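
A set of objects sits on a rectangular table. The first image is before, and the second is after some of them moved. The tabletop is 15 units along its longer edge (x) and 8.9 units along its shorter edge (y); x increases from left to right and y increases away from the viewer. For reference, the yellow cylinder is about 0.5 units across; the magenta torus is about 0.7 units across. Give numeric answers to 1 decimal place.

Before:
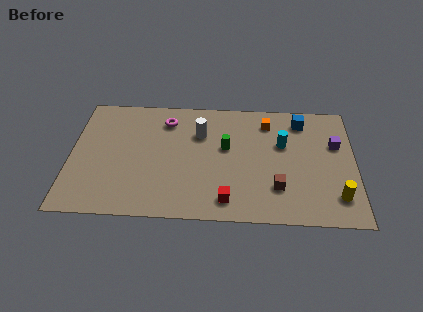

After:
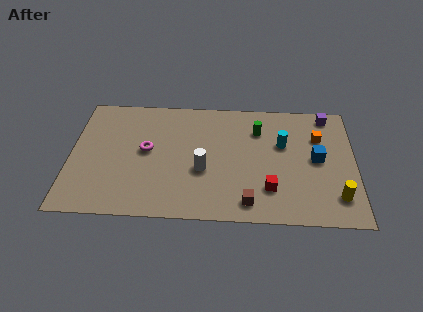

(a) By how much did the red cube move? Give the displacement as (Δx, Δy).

(2.2, 0.9)

The red cube was at about (8.3, 1.4) and moved to about (10.5, 2.3).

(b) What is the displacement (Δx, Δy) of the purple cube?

(-0.4, 2.2)

The purple cube started near (14.0, 5.7) and ended near (13.6, 7.9).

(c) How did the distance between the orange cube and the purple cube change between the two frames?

-2.1

They were about 3.9 units apart before and 1.8 after — 2.1 units closer together.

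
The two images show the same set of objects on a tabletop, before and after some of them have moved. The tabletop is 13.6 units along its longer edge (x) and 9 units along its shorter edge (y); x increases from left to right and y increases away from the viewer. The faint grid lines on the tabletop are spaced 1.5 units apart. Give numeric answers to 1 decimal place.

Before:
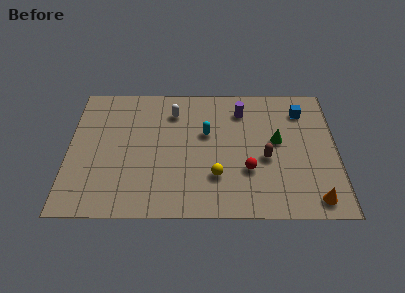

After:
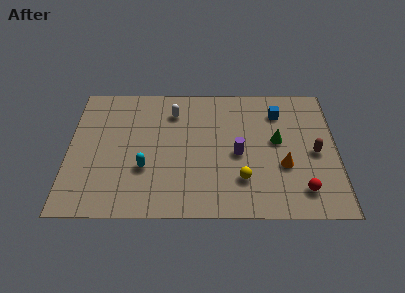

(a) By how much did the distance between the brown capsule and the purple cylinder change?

+0.4

They were about 3.5 units apart before and 3.9 after — 0.4 units further apart.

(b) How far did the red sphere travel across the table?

3.0

From (9.1, 3.0) to (11.8, 1.7), the red sphere covered √(2.7² + 1.3²) ≈ 3.0 units.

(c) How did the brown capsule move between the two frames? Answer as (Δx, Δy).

(2.5, 0.4)

From the two frames, the brown capsule sits at roughly (10.0, 3.8) before and (12.5, 4.2) after.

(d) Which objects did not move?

the green cone and the white capsule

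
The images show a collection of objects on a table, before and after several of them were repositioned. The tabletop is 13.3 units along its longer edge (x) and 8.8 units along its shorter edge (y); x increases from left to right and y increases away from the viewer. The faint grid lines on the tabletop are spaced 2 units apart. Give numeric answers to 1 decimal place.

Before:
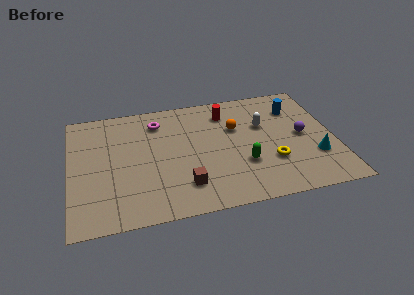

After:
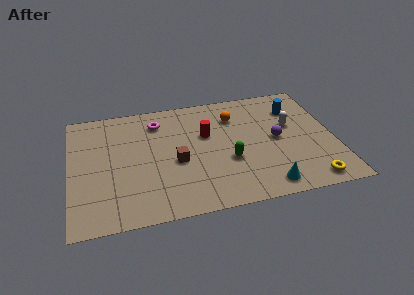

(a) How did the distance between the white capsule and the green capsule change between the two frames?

+0.9

The distance was about 3.0 in the first image and 3.9 in the second, so they moved 0.9 units further apart.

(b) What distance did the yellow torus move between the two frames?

2.5

The yellow torus moved from about (10.0, 2.8) to (11.8, 1.0), a distance of √(1.8² + 1.8²) ≈ 2.5.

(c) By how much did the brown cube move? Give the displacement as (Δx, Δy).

(-0.3, 1.8)

From the two frames, the brown cube sits at roughly (5.6, 2.0) before and (5.3, 3.8) after.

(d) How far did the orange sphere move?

0.9

From (8.4, 5.7) to (8.4, 6.6), the orange sphere covered √(0.0² + 0.9²) ≈ 0.9 units.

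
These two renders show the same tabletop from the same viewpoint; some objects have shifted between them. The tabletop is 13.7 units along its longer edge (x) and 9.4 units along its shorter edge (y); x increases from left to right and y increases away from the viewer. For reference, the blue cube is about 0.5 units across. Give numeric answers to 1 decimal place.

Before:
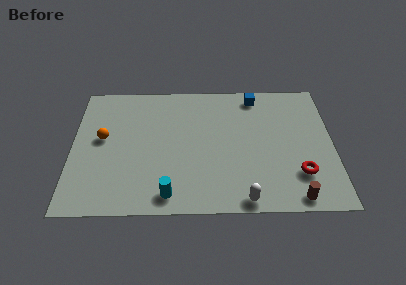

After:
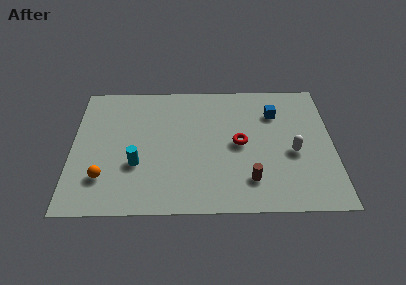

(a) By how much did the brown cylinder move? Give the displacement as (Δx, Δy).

(-2.3, 1.2)

The brown cylinder was at about (11.6, 0.9) and moved to about (9.3, 2.1).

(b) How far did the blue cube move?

1.6

The blue cube moved from about (9.7, 8.2) to (10.7, 6.9), a distance of √(1.0² + 1.3²) ≈ 1.6.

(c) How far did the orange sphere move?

2.8

From (1.6, 5.2) to (1.7, 2.4), the orange sphere covered √(0.1² + 2.8²) ≈ 2.8 units.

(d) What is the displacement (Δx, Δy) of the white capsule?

(2.6, 3.2)

From the two frames, the white capsule sits at roughly (9.0, 0.8) before and (11.6, 4.0) after.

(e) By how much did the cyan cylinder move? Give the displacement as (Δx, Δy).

(-1.7, 2.1)

The cyan cylinder was at about (5.1, 1.2) and moved to about (3.4, 3.3).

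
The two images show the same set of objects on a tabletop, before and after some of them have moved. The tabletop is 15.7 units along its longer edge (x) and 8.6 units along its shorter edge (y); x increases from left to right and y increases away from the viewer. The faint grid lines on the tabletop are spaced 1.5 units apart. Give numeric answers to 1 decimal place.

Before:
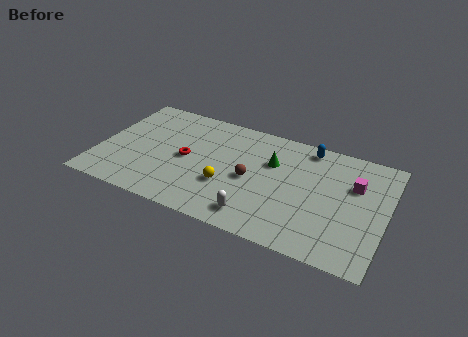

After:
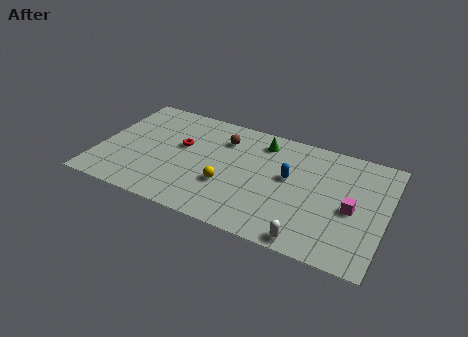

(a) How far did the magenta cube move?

1.8

From (13.9, 5.7) to (13.9, 3.9), the magenta cube covered √(0.0² + 1.8²) ≈ 1.8 units.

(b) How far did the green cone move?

1.6

The green cone was near (9.4, 5.7) before and (8.7, 7.1) after, so it travelled √(0.7² + 1.4²) ≈ 1.6 units.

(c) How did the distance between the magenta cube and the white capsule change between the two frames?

-2.8

Before: roughly 6.5 units apart; after: 3.7. That's 2.8 units closer together.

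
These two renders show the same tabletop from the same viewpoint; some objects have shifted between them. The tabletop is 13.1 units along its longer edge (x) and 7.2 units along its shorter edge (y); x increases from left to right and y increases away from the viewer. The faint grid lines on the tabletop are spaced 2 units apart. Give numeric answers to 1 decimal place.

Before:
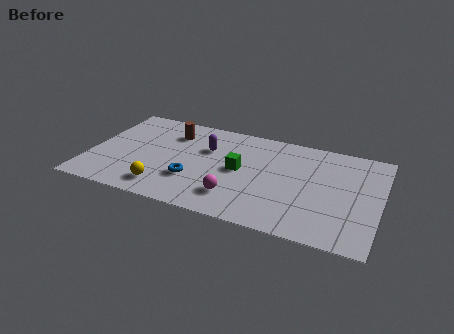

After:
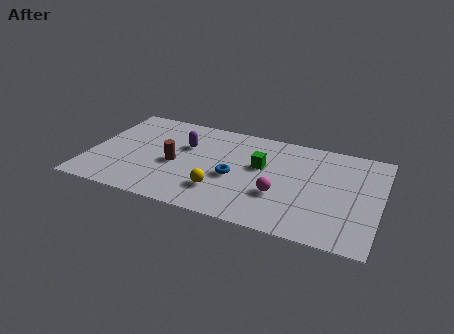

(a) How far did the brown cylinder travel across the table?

2.3

The brown cylinder was near (3.5, 5.5) before and (3.9, 3.2) after, so it travelled √(0.4² + 2.3²) ≈ 2.3 units.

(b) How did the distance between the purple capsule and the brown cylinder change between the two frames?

-0.3

The distance was about 1.8 in the first image and 1.5 in the second, so they moved 0.3 units closer together.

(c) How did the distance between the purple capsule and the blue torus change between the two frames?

+0.4

The distance was about 2.5 in the first image and 2.9 in the second, so they moved 0.4 units further apart.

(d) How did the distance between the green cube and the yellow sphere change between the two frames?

-1.1

They were about 4.0 units apart before and 2.9 after — 1.1 units closer together.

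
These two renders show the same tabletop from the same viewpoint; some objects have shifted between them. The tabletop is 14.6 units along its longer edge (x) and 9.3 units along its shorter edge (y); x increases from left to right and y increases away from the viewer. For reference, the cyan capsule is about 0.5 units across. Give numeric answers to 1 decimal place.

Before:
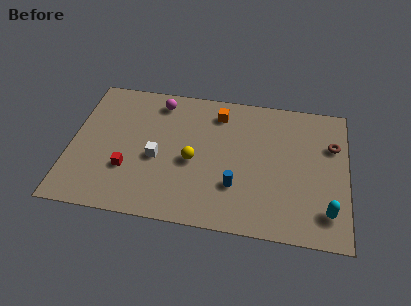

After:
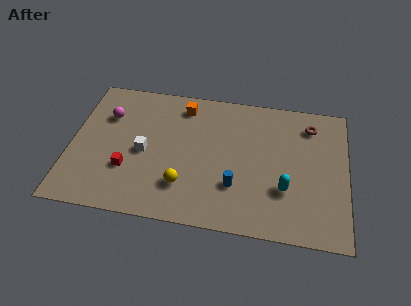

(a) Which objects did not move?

the red cube and the blue cylinder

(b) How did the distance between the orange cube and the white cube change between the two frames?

-0.8

Before: roughly 4.8 units apart; after: 4.0. That's 0.8 units closer together.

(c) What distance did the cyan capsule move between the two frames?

2.5

The cyan capsule moved from about (13.6, 1.9) to (11.4, 3.0), a distance of √(2.2² + 1.1²) ≈ 2.5.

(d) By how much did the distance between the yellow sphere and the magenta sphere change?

+1.6

The distance was about 4.3 in the first image and 5.9 in the second, so they moved 1.6 units further apart.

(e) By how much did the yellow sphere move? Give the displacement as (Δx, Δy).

(-0.4, -1.7)

The yellow sphere started near (6.5, 4.1) and ended near (6.1, 2.4).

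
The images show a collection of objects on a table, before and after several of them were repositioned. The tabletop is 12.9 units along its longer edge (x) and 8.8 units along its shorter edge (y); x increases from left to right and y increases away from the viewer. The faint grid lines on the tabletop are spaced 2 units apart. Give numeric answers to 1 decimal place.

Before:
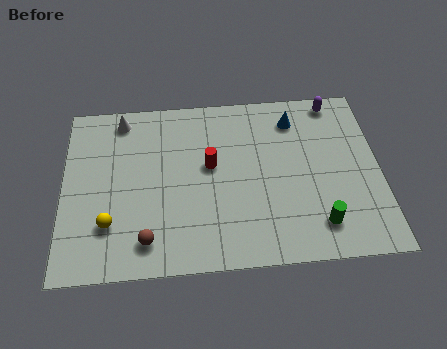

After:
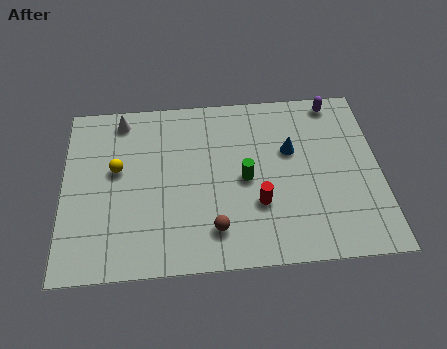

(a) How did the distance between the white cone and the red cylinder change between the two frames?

+2.8

Before: roughly 4.5 units apart; after: 7.3. That's 2.8 units further apart.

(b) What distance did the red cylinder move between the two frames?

2.8

The red cylinder was near (6.0, 5.0) before and (7.9, 2.9) after, so it travelled √(1.9² + 2.1²) ≈ 2.8 units.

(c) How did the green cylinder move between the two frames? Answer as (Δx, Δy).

(-2.9, 2.5)

From the two frames, the green cylinder sits at roughly (10.3, 1.7) before and (7.4, 4.2) after.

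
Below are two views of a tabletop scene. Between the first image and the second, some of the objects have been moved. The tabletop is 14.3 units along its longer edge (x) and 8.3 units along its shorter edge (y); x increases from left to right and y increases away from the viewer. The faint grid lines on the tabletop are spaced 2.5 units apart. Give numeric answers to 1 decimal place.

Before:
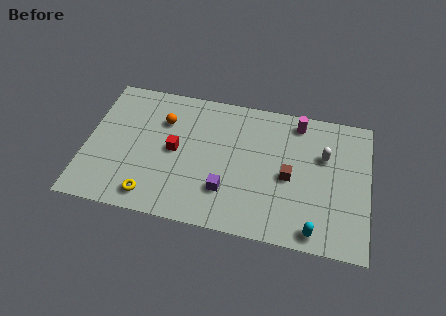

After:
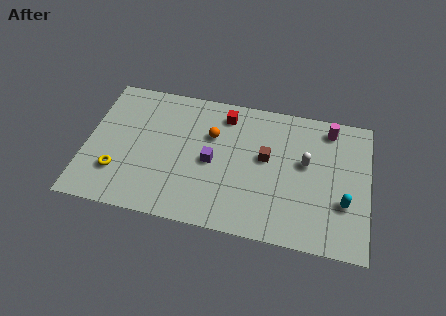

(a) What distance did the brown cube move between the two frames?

1.5

The brown cube was near (10.3, 3.8) before and (9.1, 4.7) after, so it travelled √(1.2² + 0.9²) ≈ 1.5 units.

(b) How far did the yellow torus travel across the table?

2.1

The yellow torus moved from about (3.5, 1.2) to (1.7, 2.3), a distance of √(1.8² + 1.1²) ≈ 2.1.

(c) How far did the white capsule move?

1.1

The white capsule was near (12.0, 5.4) before and (11.1, 4.8) after, so it travelled √(0.9² + 0.6²) ≈ 1.1 units.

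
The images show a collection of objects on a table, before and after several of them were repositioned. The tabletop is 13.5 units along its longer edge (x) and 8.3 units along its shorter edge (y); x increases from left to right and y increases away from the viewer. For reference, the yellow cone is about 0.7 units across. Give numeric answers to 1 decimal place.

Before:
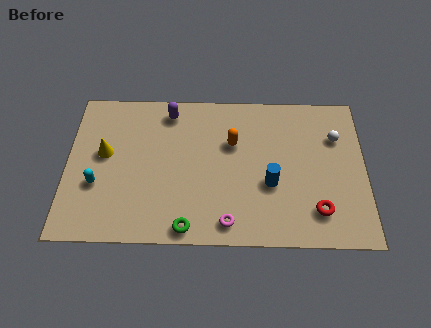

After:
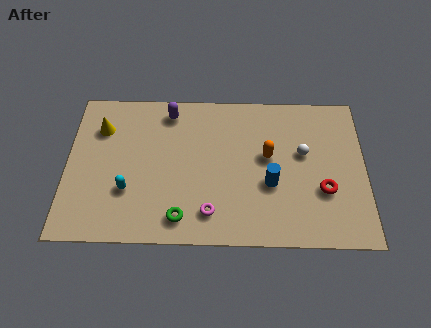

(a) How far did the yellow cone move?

1.4

The yellow cone was near (1.7, 4.7) before and (1.5, 6.1) after, so it travelled √(0.2² + 1.4²) ≈ 1.4 units.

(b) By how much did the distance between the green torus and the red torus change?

+0.7

They were about 5.9 units apart before and 6.6 after — 0.7 units further apart.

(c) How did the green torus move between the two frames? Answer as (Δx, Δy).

(-0.3, 0.5)

From the two frames, the green torus sits at roughly (5.5, 0.8) before and (5.2, 1.3) after.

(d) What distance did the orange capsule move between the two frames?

1.7

From (7.5, 5.4) to (9.1, 4.7), the orange capsule covered √(1.6² + 0.7²) ≈ 1.7 units.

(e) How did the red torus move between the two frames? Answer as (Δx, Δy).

(0.3, 1.1)

From the two frames, the red torus sits at roughly (11.3, 1.8) before and (11.6, 2.9) after.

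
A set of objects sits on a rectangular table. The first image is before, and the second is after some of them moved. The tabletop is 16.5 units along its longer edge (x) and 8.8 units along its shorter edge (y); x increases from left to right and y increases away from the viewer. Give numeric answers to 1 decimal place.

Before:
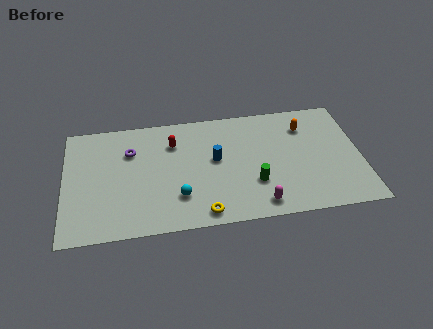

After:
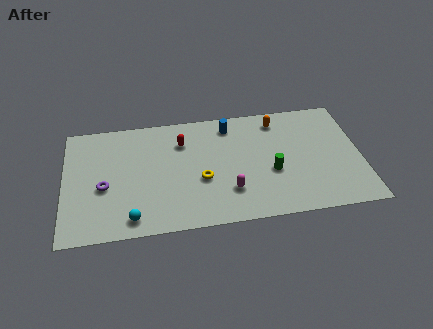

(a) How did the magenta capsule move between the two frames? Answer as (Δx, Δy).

(-1.6, 1.2)

The magenta capsule started near (10.7, 1.2) and ended near (9.1, 2.4).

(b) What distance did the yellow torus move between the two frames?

2.5

The yellow torus was near (7.6, 1.0) before and (7.6, 3.5) after, so it travelled √(0.0² + 2.5²) ≈ 2.5 units.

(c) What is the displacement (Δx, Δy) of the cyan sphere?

(-2.6, -1.2)

The cyan sphere started near (6.3, 2.4) and ended near (3.7, 1.2).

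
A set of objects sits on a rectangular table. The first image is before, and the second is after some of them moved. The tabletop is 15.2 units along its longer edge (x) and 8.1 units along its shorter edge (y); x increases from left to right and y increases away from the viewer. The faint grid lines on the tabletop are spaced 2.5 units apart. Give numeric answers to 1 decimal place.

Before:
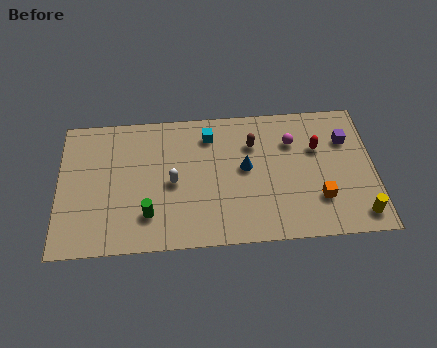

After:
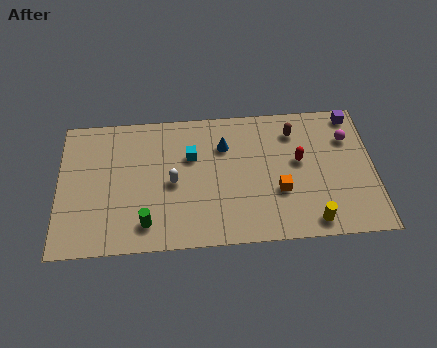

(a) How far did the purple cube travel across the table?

1.6

The purple cube moved from about (13.9, 5.7) to (14.3, 7.2), a distance of √(0.4² + 1.5²) ≈ 1.6.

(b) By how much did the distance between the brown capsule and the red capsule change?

-1.3

Before: roughly 3.1 units apart; after: 1.8. That's 1.3 units closer together.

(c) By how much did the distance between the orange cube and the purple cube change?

+2.0

The distance was about 3.7 in the first image and 5.7 in the second, so they moved 2.0 units further apart.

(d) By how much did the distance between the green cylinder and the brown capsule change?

+2.3

They were about 6.4 units apart before and 8.7 after — 2.3 units further apart.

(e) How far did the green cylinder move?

0.5

The green cylinder moved from about (4.3, 2.0) to (4.2, 1.5), a distance of √(0.1² + 0.5²) ≈ 0.5.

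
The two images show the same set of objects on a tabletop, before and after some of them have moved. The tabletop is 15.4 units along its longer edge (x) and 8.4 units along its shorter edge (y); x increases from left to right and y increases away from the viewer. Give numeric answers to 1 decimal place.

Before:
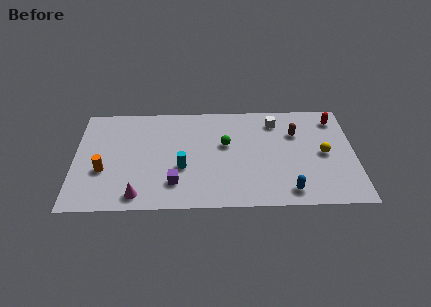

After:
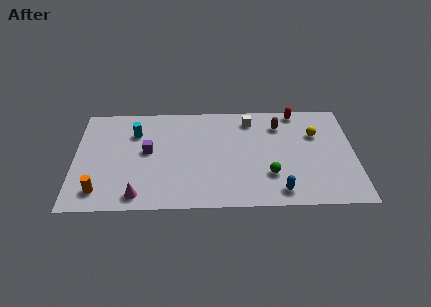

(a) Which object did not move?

the magenta cone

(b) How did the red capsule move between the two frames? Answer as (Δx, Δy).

(-2.1, 0.7)

From the two frames, the red capsule sits at roughly (14.4, 6.9) before and (12.3, 7.6) after.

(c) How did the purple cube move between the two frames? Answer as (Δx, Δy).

(-1.5, 2.6)

The purple cube was at about (5.5, 2.0) and moved to about (4.0, 4.6).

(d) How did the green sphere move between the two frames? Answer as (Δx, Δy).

(2.4, -2.5)

From the two frames, the green sphere sits at roughly (8.3, 5.0) before and (10.7, 2.5) after.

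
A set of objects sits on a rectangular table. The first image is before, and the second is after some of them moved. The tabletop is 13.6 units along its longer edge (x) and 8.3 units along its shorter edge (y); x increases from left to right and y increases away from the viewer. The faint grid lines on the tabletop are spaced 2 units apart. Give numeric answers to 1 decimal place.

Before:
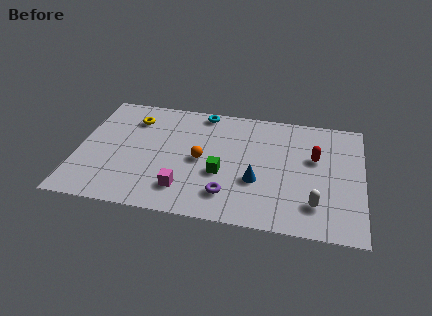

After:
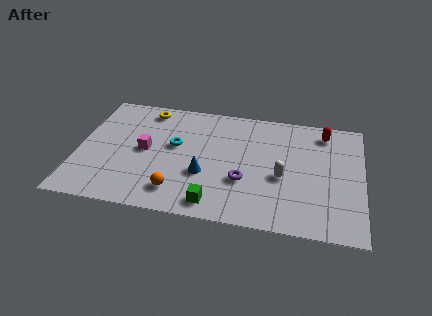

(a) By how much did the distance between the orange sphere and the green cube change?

+0.6

They were about 1.3 units apart before and 1.9 after — 0.6 units further apart.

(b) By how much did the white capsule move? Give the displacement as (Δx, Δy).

(-1.6, 1.6)

The white capsule was at about (11.4, 1.9) and moved to about (9.8, 3.5).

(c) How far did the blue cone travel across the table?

2.5

The blue cone was near (8.6, 3.0) before and (6.1, 3.0) after, so it travelled √(2.5² + 0.0²) ≈ 2.5 units.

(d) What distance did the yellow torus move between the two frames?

1.0

From (2.5, 6.4) to (3.1, 7.2), the yellow torus covered √(0.6² + 0.8²) ≈ 1.0 units.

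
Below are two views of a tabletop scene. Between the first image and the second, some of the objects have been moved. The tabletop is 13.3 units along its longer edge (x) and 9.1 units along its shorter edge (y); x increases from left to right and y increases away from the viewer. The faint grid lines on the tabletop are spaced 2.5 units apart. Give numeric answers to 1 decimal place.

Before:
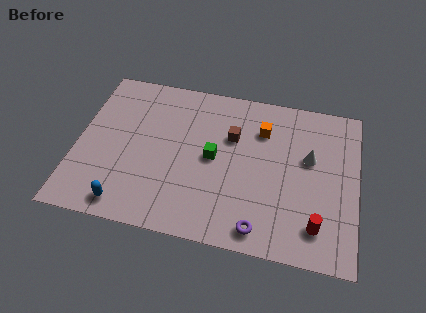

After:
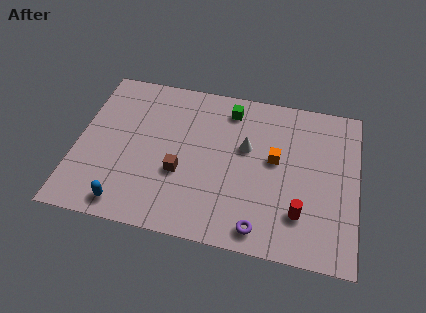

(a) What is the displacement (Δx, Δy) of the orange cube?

(0.7, -1.6)

The orange cube was at about (8.7, 6.7) and moved to about (9.4, 5.1).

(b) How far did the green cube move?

3.1

From (6.5, 4.6) to (7.1, 7.6), the green cube covered √(0.6² + 3.0²) ≈ 3.1 units.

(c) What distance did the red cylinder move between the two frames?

0.9

From (11.5, 1.8) to (10.7, 2.3), the red cylinder covered √(0.8² + 0.5²) ≈ 0.9 units.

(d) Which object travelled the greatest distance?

the brown cube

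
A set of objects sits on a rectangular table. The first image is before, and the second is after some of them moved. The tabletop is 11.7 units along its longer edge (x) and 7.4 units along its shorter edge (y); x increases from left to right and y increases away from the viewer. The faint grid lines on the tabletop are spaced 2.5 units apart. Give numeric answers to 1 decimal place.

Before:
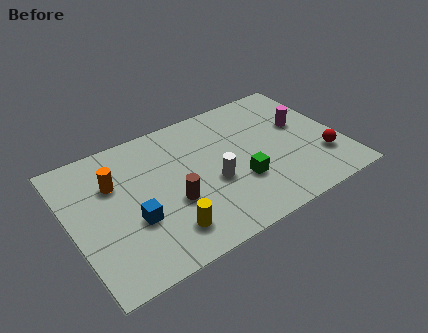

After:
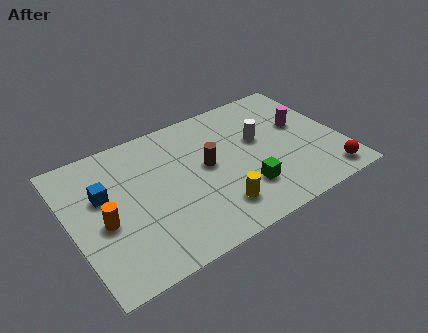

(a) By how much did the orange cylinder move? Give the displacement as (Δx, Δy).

(-0.7, -1.8)

From the two frames, the orange cylinder sits at roughly (2.0, 5.0) before and (1.3, 3.2) after.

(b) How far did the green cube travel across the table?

0.5

From (7.1, 2.5) to (7.2, 2.0), the green cube covered √(0.1² + 0.5²) ≈ 0.5 units.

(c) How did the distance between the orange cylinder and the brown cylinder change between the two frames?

+1.6

Before: roughly 3.1 units apart; after: 4.7. That's 1.6 units further apart.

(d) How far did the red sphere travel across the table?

1.1

From (10.7, 2.1) to (10.7, 1.0), the red sphere covered √(0.0² + 1.1²) ≈ 1.1 units.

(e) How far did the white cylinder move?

2.7

The white cylinder moved from about (6.0, 3.0) to (8.3, 4.4), a distance of √(2.3² + 1.4²) ≈ 2.7.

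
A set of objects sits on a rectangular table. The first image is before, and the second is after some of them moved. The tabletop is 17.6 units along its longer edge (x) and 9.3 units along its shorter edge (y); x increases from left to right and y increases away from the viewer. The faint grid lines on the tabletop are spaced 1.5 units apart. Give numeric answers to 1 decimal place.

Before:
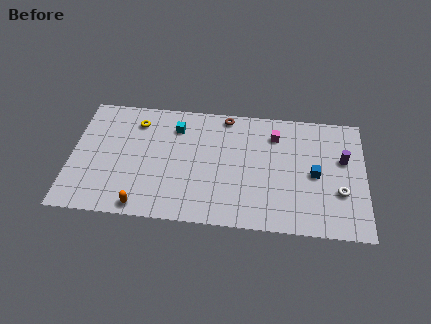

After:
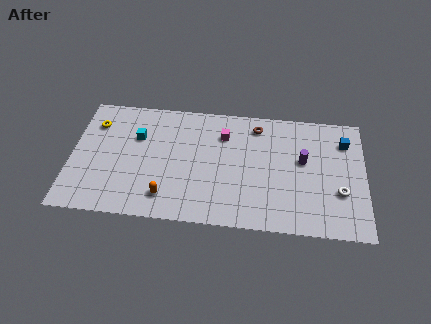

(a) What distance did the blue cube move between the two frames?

3.2

The blue cube was near (14.6, 4.4) before and (16.4, 7.1) after, so it travelled √(1.8² + 2.7²) ≈ 3.2 units.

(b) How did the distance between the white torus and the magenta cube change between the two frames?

+2.3

The distance was about 5.6 in the first image and 7.9 in the second, so they moved 2.3 units further apart.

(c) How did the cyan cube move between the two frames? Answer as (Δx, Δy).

(-2.3, -1.0)

The cyan cube started near (6.2, 7.2) and ended near (3.9, 6.2).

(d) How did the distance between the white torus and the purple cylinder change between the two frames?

+0.6

The distance was about 2.5 in the first image and 3.1 in the second, so they moved 0.6 units further apart.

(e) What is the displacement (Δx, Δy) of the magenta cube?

(-3.1, -0.3)

The magenta cube started near (12.2, 7.2) and ended near (9.1, 6.9).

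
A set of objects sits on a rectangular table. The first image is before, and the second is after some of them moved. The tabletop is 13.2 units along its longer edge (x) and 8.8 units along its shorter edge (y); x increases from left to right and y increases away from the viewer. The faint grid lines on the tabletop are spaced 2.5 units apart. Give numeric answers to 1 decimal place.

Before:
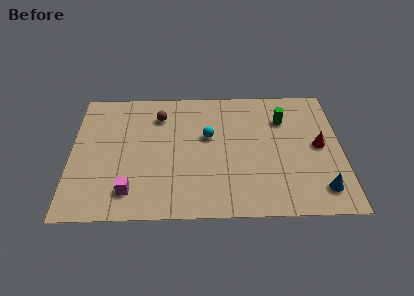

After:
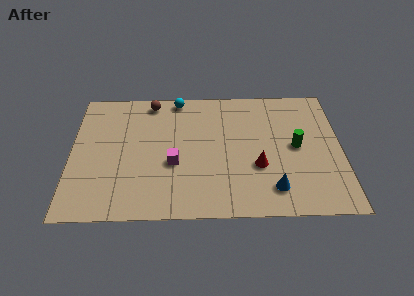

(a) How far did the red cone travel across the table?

3.3

The red cone moved from about (12.1, 4.5) to (9.1, 3.2), a distance of √(3.0² + 1.3²) ≈ 3.3.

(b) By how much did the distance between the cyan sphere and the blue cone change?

+1.3

Before: roughly 6.5 units apart; after: 7.8. That's 1.3 units further apart.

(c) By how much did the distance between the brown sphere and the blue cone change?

-0.9

The distance was about 9.4 in the first image and 8.5 in the second, so they moved 0.9 units closer together.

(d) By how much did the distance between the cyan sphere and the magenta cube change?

-0.7

The distance was about 5.2 in the first image and 4.5 in the second, so they moved 0.7 units closer together.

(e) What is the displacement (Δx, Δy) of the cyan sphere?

(-1.5, 2.7)

From the two frames, the cyan sphere sits at roughly (6.7, 5.3) before and (5.2, 8.0) after.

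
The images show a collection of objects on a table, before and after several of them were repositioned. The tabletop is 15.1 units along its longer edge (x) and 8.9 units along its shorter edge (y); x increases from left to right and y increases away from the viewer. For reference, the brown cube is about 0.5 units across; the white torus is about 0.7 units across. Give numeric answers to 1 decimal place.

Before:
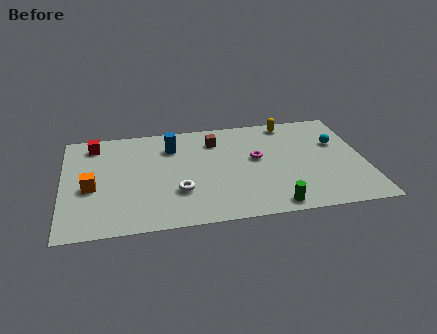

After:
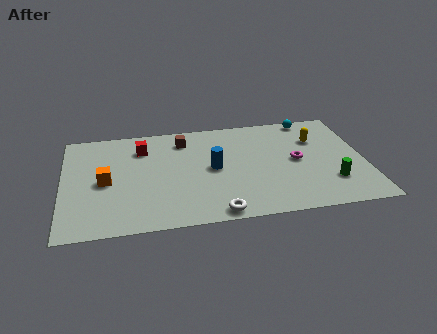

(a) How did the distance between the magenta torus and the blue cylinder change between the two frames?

-0.3

Before: roughly 4.5 units apart; after: 4.2. That's 0.3 units closer together.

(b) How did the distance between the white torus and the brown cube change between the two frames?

+2.0

Before: roughly 4.6 units apart; after: 6.6. That's 2.0 units further apart.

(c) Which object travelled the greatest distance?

the green cylinder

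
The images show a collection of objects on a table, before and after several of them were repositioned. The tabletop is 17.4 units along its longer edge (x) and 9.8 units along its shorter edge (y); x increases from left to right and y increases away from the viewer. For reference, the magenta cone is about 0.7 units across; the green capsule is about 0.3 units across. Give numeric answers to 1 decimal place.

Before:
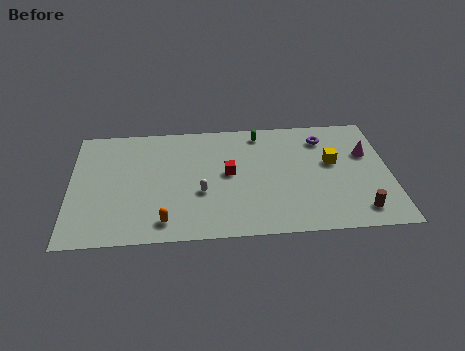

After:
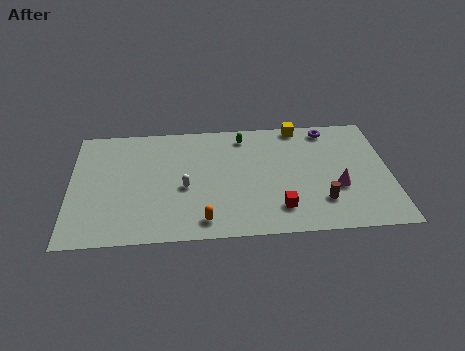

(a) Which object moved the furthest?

the red cube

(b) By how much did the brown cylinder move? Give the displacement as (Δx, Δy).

(-2.0, 0.9)

The brown cylinder started near (15.6, 1.6) and ended near (13.6, 2.5).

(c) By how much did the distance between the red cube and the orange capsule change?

-0.9

The distance was about 5.1 in the first image and 4.2 in the second, so they moved 0.9 units closer together.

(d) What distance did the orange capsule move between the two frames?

2.1

The orange capsule moved from about (5.1, 1.5) to (7.2, 1.4), a distance of √(2.1² + 0.1²) ≈ 2.1.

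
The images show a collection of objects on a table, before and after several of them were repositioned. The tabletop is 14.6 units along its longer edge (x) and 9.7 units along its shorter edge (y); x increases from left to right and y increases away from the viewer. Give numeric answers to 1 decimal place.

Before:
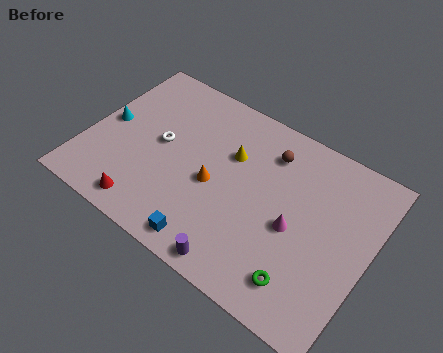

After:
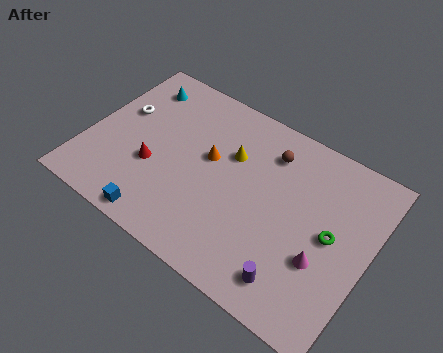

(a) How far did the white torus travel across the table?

2.4

The white torus moved from about (3.7, 5.1) to (1.4, 5.9), a distance of √(2.3² + 0.8²) ≈ 2.4.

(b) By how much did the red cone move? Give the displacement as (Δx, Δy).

(-0.1, 2.4)

From the two frames, the red cone sits at roughly (3.7, 1.2) before and (3.6, 3.6) after.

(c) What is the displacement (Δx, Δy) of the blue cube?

(-2.6, -0.2)

The blue cube was at about (7.1, 1.1) and moved to about (4.5, 0.9).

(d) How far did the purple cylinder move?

2.8

The purple cylinder was near (8.7, 0.9) before and (11.4, 1.6) after, so it travelled √(2.7² + 0.7²) ≈ 2.8 units.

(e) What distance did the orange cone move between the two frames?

1.4

The orange cone was near (6.7, 4.3) before and (6.2, 5.6) after, so it travelled √(0.5² + 1.3²) ≈ 1.4 units.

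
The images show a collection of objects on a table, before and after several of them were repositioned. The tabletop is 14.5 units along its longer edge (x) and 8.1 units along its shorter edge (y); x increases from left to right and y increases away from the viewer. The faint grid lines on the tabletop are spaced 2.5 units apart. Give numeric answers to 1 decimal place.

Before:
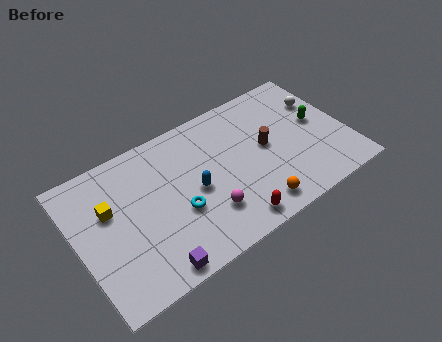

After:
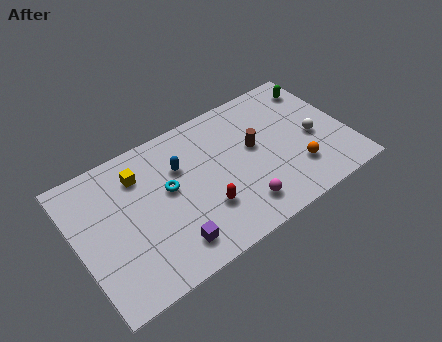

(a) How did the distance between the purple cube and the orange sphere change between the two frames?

+1.4

The distance was about 5.6 in the first image and 7.0 in the second, so they moved 1.4 units further apart.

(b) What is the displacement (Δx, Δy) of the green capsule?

(0.4, 2.2)

The green capsule was at about (13.1, 4.4) and moved to about (13.5, 6.6).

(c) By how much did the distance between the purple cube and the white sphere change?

-2.7

Before: roughly 11.2 units apart; after: 8.5. That's 2.7 units closer together.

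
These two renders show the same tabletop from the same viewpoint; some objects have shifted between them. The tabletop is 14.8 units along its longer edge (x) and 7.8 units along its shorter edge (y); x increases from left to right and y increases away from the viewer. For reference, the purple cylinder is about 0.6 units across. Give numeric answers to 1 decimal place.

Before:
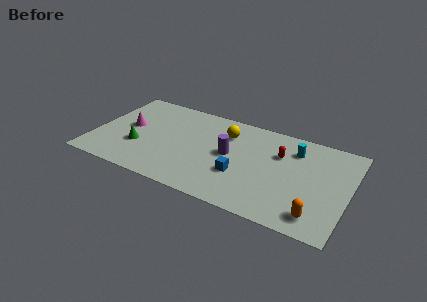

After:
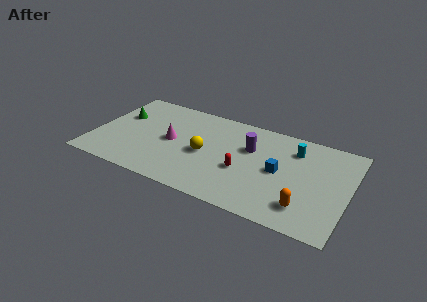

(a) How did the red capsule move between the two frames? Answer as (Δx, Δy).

(-1.9, -2.2)

The red capsule was at about (10.7, 5.3) and moved to about (8.8, 3.1).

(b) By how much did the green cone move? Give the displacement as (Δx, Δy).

(-1.4, 2.3)

From the two frames, the green cone sits at roughly (2.7, 2.7) before and (1.3, 5.0) after.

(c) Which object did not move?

the cyan cylinder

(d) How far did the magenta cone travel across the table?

2.6

The magenta cone was near (1.9, 4.2) before and (4.5, 3.9) after, so it travelled √(2.6² + 0.3²) ≈ 2.6 units.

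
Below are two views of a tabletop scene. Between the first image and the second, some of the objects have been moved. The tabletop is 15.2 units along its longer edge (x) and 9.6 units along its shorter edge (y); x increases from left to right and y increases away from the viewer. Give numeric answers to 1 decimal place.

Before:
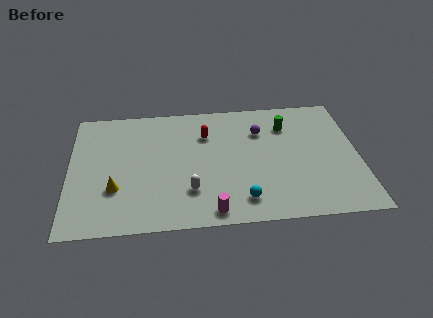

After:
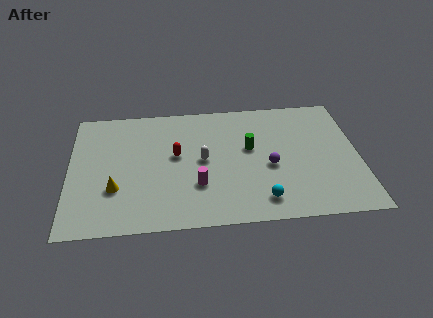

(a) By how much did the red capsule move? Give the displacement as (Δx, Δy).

(-1.6, -1.5)

The red capsule started near (7.2, 6.9) and ended near (5.6, 5.4).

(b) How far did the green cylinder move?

2.6

The green cylinder was near (11.5, 7.2) before and (9.5, 5.6) after, so it travelled √(2.0² + 1.6²) ≈ 2.6 units.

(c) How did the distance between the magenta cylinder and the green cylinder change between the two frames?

-3.6

Before: roughly 7.4 units apart; after: 3.8. That's 3.6 units closer together.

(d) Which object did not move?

the yellow cone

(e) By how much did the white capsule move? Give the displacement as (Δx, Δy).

(0.7, 2.3)

From the two frames, the white capsule sits at roughly (6.3, 2.6) before and (7.0, 4.9) after.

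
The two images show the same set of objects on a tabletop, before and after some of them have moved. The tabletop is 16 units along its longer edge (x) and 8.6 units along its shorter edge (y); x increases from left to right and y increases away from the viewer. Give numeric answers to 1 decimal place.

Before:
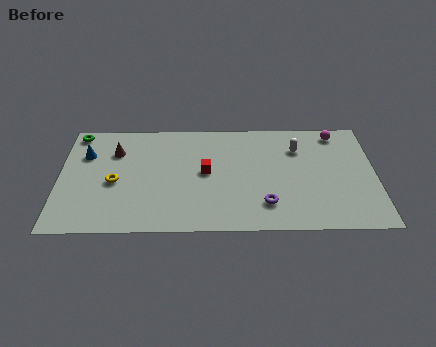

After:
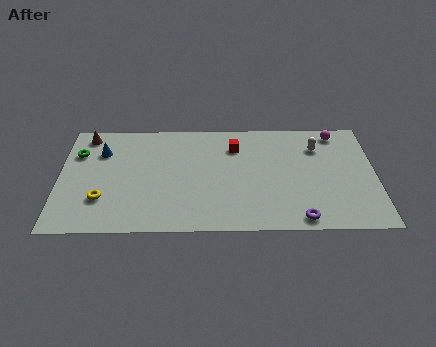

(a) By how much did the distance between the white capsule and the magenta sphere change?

-0.8

They were about 2.3 units apart before and 1.5 after — 0.8 units closer together.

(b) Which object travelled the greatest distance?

the red cube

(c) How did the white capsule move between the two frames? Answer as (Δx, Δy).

(1.0, 0.1)

The white capsule started near (12.1, 6.3) and ended near (13.1, 6.4).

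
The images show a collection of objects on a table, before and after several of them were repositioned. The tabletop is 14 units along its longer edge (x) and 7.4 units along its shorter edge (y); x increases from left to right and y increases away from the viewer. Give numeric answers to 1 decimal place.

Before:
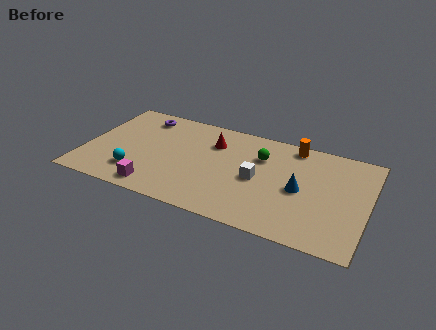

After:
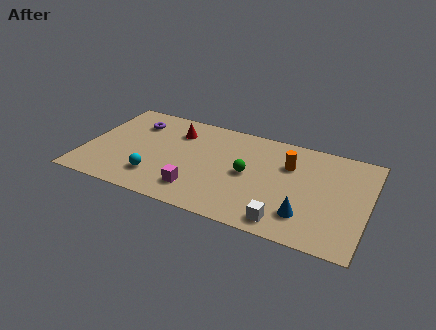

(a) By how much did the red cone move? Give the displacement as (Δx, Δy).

(-1.9, 0.2)

From the two frames, the red cone sits at roughly (6.2, 5.4) before and (4.3, 5.6) after.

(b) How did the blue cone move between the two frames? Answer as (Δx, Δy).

(0.4, -1.7)

From the two frames, the blue cone sits at roughly (10.7, 3.5) before and (11.1, 1.8) after.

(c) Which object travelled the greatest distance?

the white cube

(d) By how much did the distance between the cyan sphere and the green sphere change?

-2.0

The distance was about 6.8 in the first image and 4.8 in the second, so they moved 2.0 units closer together.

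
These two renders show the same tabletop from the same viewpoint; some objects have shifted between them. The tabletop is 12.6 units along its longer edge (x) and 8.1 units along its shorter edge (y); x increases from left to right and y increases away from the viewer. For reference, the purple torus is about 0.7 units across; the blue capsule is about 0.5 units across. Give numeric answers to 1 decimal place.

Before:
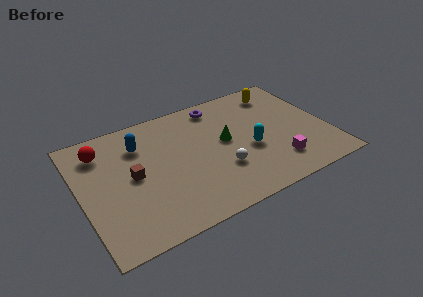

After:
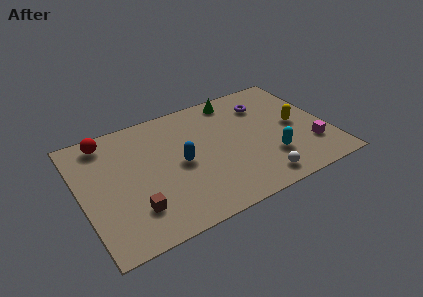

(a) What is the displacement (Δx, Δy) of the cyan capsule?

(0.9, -1.0)

The cyan capsule started near (8.5, 3.3) and ended near (9.4, 2.3).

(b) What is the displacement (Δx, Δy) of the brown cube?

(-0.2, -2.1)

The brown cube started near (2.6, 4.1) and ended near (2.4, 2.0).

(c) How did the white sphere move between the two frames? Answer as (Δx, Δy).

(1.7, -1.5)

From the two frames, the white sphere sits at roughly (6.9, 2.6) before and (8.6, 1.1) after.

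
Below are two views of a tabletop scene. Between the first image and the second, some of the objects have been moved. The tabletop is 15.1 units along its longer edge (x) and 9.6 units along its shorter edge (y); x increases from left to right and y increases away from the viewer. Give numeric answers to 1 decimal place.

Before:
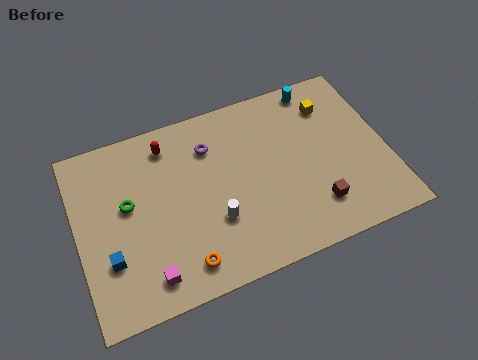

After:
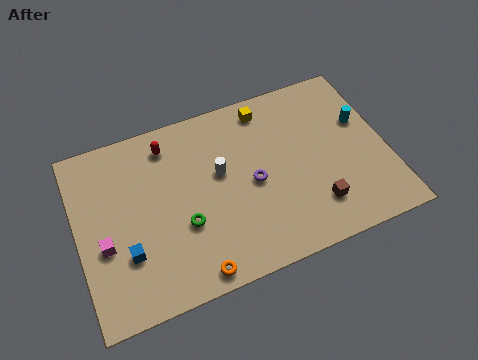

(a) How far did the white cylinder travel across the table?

2.5

The white cylinder was near (6.5, 3.2) before and (7.0, 5.6) after, so it travelled √(0.5² + 2.4²) ≈ 2.5 units.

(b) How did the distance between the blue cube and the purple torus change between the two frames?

-0.3

Before: roughly 6.8 units apart; after: 6.5. That's 0.3 units closer together.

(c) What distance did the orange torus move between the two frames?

0.7

The orange torus was near (4.8, 1.5) before and (5.2, 0.9) after, so it travelled √(0.4² + 0.6²) ≈ 0.7 units.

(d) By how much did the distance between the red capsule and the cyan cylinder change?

+2.1

They were about 7.5 units apart before and 9.6 after — 2.1 units further apart.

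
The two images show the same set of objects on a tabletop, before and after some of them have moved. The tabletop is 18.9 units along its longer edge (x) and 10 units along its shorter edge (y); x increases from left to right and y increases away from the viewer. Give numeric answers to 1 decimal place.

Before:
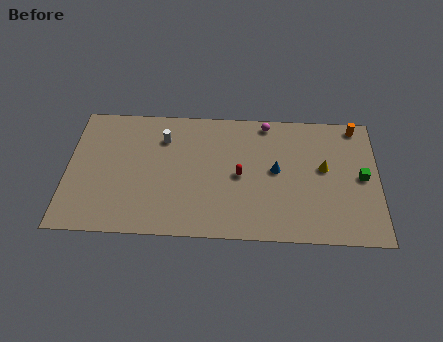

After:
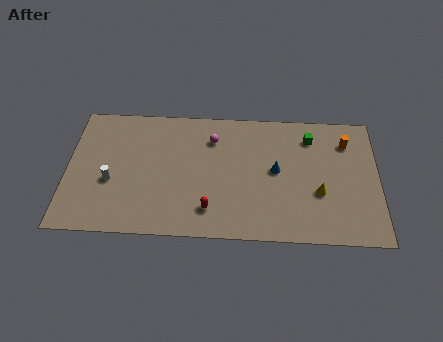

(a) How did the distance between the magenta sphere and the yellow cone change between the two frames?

+2.7

Before: roughly 4.9 units apart; after: 7.6. That's 2.7 units further apart.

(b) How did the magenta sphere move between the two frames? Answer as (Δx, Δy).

(-3.3, -1.4)

From the two frames, the magenta sphere sits at roughly (12.1, 9.0) before and (8.8, 7.6) after.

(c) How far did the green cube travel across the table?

4.3

The green cube moved from about (17.9, 5.0) to (14.8, 8.0), a distance of √(3.1² + 3.0²) ≈ 4.3.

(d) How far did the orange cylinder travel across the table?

1.4

The orange cylinder was near (17.6, 9.0) before and (17.0, 7.7) after, so it travelled √(0.6² + 1.3²) ≈ 1.4 units.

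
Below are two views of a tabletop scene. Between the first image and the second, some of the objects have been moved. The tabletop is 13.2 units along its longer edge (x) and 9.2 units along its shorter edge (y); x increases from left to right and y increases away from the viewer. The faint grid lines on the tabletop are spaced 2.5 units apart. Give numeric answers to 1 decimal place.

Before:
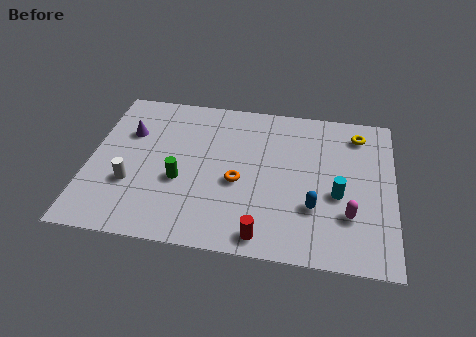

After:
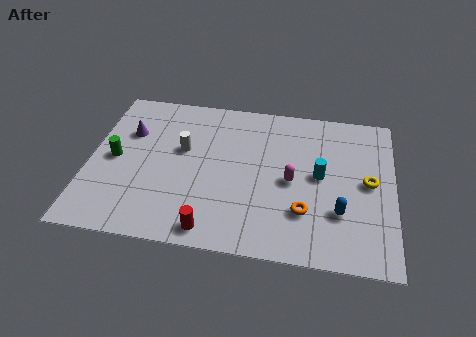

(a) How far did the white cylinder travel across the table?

3.2

From (1.9, 3.1) to (4.0, 5.5), the white cylinder covered √(2.1² + 2.4²) ≈ 3.2 units.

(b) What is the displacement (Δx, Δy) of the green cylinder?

(-2.9, 0.9)

From the two frames, the green cylinder sits at roughly (4.0, 3.6) before and (1.1, 4.5) after.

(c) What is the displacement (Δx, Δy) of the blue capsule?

(1.1, -0.1)

The blue capsule started near (9.8, 2.9) and ended near (10.9, 2.8).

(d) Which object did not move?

the purple cone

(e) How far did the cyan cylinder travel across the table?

1.3

From (10.8, 3.8) to (10.0, 4.8), the cyan cylinder covered √(0.8² + 1.0²) ≈ 1.3 units.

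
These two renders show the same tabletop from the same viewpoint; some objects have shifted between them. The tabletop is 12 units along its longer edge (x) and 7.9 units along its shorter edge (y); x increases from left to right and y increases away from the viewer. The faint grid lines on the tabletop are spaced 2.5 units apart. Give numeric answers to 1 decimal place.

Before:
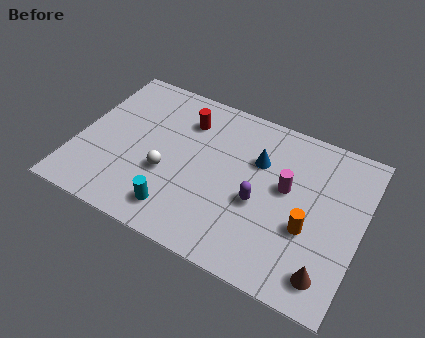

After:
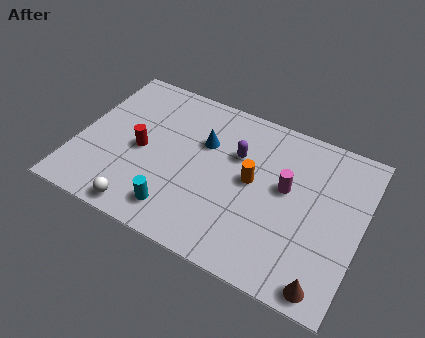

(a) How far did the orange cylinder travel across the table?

2.8

The orange cylinder was near (9.9, 3.0) before and (7.4, 4.2) after, so it travelled √(2.5² + 1.2²) ≈ 2.8 units.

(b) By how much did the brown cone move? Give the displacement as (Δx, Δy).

(0.0, -0.5)

The brown cone was at about (10.9, 1.3) and moved to about (10.9, 0.8).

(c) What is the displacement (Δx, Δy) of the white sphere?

(-0.7, -2.2)

The white sphere was at about (3.9, 3.0) and moved to about (3.2, 0.8).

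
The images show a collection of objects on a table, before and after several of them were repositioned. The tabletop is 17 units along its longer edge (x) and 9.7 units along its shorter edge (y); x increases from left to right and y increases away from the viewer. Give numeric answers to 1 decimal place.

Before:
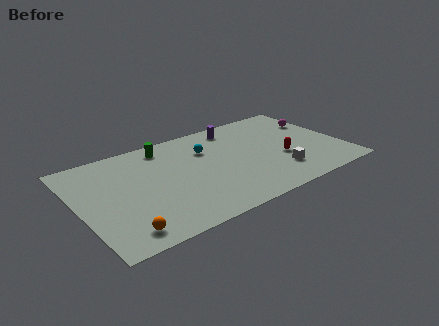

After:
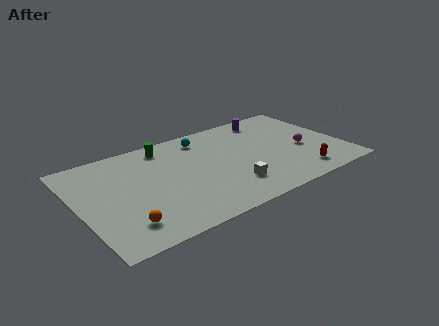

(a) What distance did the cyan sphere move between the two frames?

1.3

The cyan sphere was near (8.5, 6.8) before and (8.5, 8.1) after, so it travelled √(0.0² + 1.3²) ≈ 1.3 units.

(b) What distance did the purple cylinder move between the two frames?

2.3

The purple cylinder was near (10.7, 8.3) before and (13.0, 8.3) after, so it travelled √(2.3² + 0.0²) ≈ 2.3 units.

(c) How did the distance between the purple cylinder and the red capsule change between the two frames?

+1.6

They were about 5.1 units apart before and 6.7 after — 1.6 units further apart.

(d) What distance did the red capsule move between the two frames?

2.2

The red capsule was near (13.0, 3.7) before and (13.8, 1.6) after, so it travelled √(0.8² + 2.1²) ≈ 2.2 units.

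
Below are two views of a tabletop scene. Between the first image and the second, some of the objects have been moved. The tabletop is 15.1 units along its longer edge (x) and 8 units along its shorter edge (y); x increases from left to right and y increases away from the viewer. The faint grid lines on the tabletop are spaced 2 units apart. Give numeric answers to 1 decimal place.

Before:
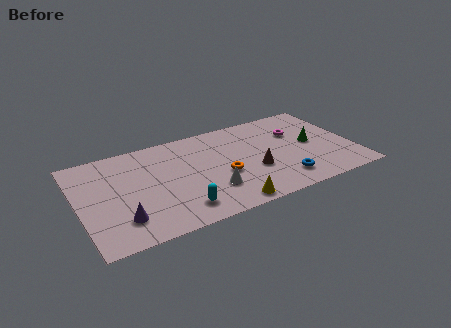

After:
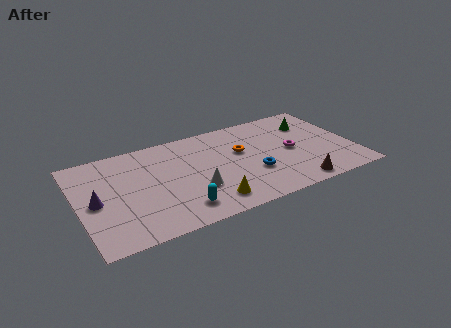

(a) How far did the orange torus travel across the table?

2.0

From (7.8, 3.3) to (9.0, 4.9), the orange torus covered √(1.2² + 1.6²) ≈ 2.0 units.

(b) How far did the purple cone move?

2.2

The purple cone was near (2.1, 1.9) before and (0.9, 3.8) after, so it travelled √(1.2² + 1.9²) ≈ 2.2 units.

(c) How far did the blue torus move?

1.9

From (10.9, 1.6) to (9.4, 2.8), the blue torus covered √(1.5² + 1.2²) ≈ 1.9 units.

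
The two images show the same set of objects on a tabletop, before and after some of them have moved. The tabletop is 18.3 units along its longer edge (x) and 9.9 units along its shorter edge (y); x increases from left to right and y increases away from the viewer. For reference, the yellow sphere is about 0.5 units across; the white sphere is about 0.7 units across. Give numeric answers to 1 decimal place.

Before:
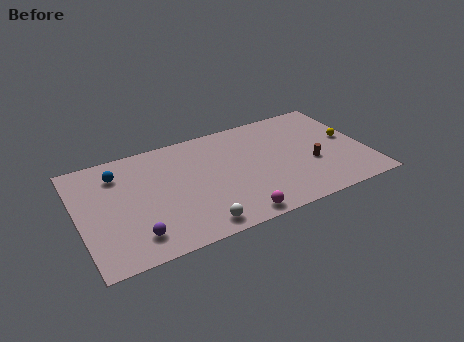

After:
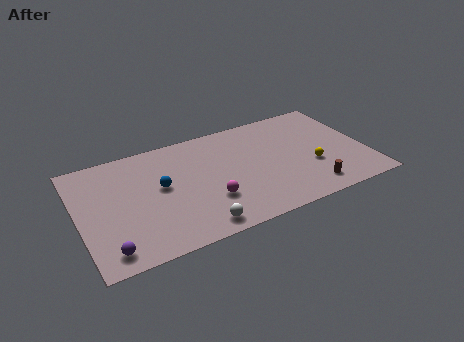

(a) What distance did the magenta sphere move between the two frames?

2.5

From (9.4, 1.0) to (8.0, 3.1), the magenta sphere covered √(1.4² + 2.1²) ≈ 2.5 units.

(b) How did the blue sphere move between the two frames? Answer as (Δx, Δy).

(2.5, -2.2)

From the two frames, the blue sphere sits at roughly (2.7, 7.7) before and (5.2, 5.5) after.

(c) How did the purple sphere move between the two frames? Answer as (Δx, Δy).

(-1.7, -0.5)

The purple sphere was at about (3.2, 1.9) and moved to about (1.5, 1.4).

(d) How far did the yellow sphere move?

3.1

From (17.3, 5.3) to (14.7, 3.6), the yellow sphere covered √(2.6² + 1.7²) ≈ 3.1 units.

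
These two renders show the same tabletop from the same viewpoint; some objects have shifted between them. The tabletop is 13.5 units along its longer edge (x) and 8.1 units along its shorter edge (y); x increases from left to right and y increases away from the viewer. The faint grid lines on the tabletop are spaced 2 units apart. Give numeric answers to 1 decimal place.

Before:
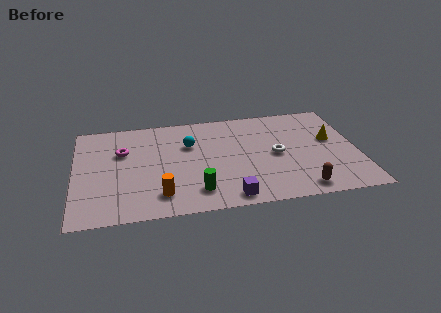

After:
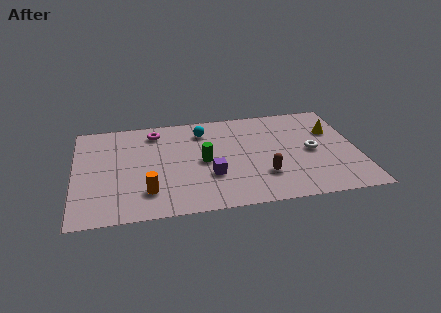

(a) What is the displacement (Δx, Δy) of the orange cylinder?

(-0.6, 0.3)

The orange cylinder was at about (4.0, 1.6) and moved to about (3.4, 1.9).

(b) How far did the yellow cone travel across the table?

0.7

The yellow cone moved from about (12.3, 4.7) to (12.4, 5.4), a distance of √(0.1² + 0.7²) ≈ 0.7.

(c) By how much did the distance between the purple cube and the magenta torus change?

-1.9

The distance was about 6.6 in the first image and 4.7 in the second, so they moved 1.9 units closer together.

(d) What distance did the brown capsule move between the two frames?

2.1

The brown capsule moved from about (10.6, 1.0) to (8.9, 2.3), a distance of √(1.7² + 1.3²) ≈ 2.1.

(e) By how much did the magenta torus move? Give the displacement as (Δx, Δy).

(1.6, 1.4)

The magenta torus was at about (2.3, 5.3) and moved to about (3.9, 6.7).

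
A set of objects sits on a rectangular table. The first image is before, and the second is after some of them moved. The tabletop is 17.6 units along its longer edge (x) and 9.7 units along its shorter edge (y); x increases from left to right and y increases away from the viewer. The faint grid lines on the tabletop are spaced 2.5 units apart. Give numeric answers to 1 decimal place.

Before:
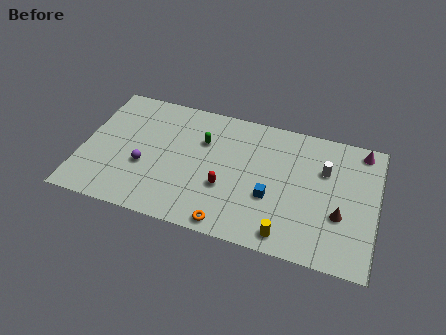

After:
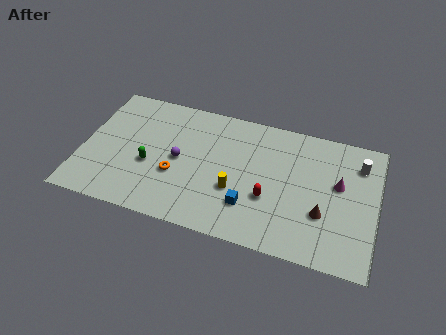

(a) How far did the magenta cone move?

3.1

The magenta cone was near (16.5, 8.6) before and (15.3, 5.7) after, so it travelled √(1.2² + 2.9²) ≈ 3.1 units.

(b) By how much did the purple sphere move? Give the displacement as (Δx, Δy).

(2.0, 1.1)

From the two frames, the purple sphere sits at roughly (3.8, 3.7) before and (5.8, 4.8) after.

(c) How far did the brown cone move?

1.0

The brown cone was near (15.5, 3.5) before and (14.5, 3.3) after, so it travelled √(1.0² + 0.2²) ≈ 1.0 units.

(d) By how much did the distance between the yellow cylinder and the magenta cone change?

-2.0

The distance was about 8.4 in the first image and 6.4 in the second, so they moved 2.0 units closer together.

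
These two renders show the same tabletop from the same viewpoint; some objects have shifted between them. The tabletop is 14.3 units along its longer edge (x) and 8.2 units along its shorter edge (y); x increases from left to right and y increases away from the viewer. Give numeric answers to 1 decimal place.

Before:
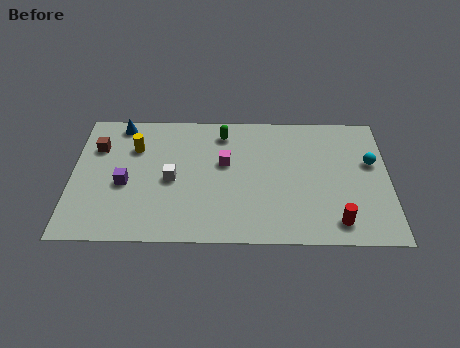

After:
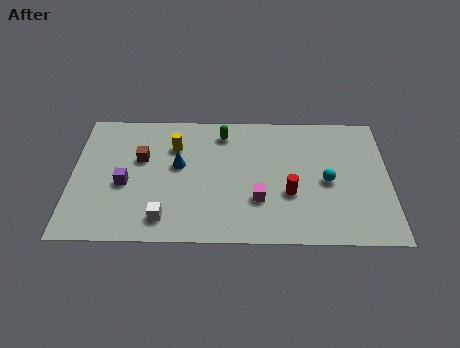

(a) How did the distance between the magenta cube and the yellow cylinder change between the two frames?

+0.8

They were about 4.2 units apart before and 5.0 after — 0.8 units further apart.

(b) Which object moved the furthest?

the blue cone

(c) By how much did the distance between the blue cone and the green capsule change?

-1.8

Before: roughly 4.7 units apart; after: 2.9. That's 1.8 units closer together.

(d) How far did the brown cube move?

2.1

From (1.1, 5.8) to (3.1, 5.1), the brown cube covered √(2.0² + 0.7²) ≈ 2.1 units.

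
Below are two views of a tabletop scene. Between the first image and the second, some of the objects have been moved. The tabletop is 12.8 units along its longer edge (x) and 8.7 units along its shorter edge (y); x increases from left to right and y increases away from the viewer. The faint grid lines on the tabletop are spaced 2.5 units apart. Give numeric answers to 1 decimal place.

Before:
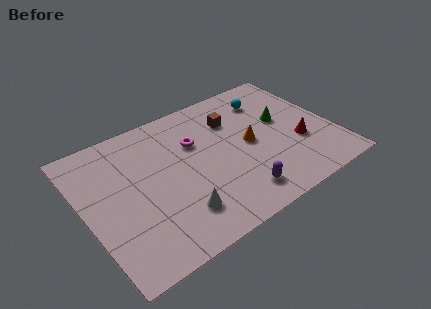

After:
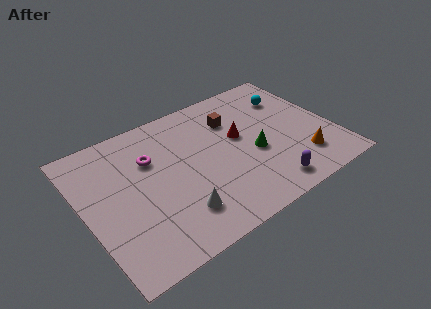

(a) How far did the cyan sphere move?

1.2

The cyan sphere was near (10.0, 6.8) before and (11.1, 6.4) after, so it travelled √(1.1² + 0.4²) ≈ 1.2 units.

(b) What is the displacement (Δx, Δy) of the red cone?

(-2.8, 1.9)

The red cone was at about (10.9, 3.1) and moved to about (8.1, 5.0).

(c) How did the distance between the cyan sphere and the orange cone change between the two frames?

+1.5

The distance was about 2.9 in the first image and 4.4 in the second, so they moved 1.5 units further apart.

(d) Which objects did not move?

the white cone and the brown cube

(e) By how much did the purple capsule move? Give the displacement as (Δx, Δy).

(1.5, -0.3)

The purple capsule started near (7.3, 1.5) and ended near (8.8, 1.2).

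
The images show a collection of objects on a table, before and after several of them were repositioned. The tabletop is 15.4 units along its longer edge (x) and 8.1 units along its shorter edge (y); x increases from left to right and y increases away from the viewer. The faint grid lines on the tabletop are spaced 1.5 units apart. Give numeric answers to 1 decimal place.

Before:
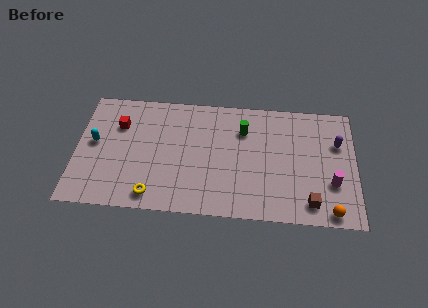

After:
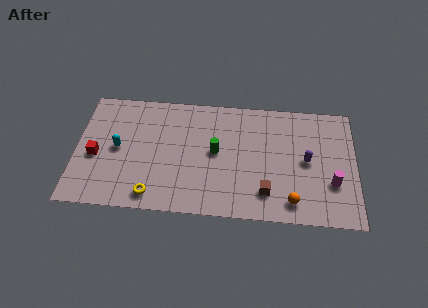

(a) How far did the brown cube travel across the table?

2.5

From (12.9, 1.3) to (10.5, 1.8), the brown cube covered √(2.4² + 0.5²) ≈ 2.5 units.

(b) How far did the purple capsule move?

2.1

From (14.4, 5.4) to (12.7, 4.1), the purple capsule covered √(1.7² + 1.3²) ≈ 2.1 units.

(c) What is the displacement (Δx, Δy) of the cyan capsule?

(1.3, -0.3)

From the two frames, the cyan capsule sits at roughly (1.0, 4.4) before and (2.3, 4.1) after.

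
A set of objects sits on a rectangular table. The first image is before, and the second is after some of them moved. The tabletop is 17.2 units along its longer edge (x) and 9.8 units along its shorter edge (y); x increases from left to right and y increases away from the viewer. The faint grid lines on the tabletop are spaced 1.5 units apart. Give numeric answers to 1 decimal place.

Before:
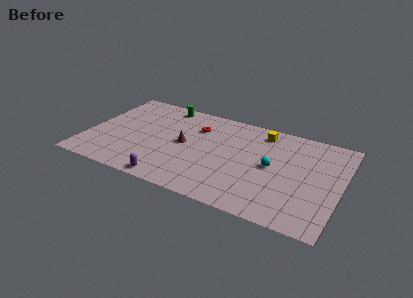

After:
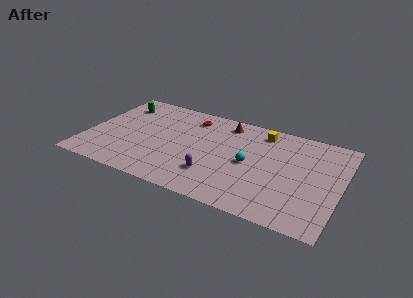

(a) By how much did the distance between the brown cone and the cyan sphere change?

-1.9

The distance was about 6.0 in the first image and 4.1 in the second, so they moved 1.9 units closer together.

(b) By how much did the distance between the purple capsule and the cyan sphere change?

-4.6

Before: roughly 7.6 units apart; after: 3.0. That's 4.6 units closer together.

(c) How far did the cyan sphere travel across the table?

1.5

The cyan sphere was near (12.6, 5.0) before and (11.1, 4.7) after, so it travelled √(1.5² + 0.3²) ≈ 1.5 units.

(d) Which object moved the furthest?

the brown cone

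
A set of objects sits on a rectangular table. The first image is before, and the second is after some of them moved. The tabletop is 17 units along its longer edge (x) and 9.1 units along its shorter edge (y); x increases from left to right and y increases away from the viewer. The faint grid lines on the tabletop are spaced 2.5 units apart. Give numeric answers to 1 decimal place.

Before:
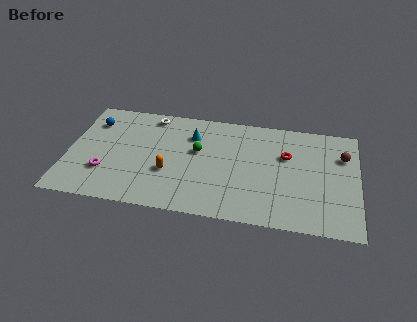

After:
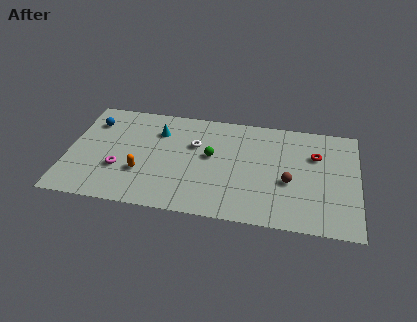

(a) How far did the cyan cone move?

2.0

The cyan cone was near (7.2, 6.7) before and (5.2, 6.7) after, so it travelled √(2.0² + 0.0²) ≈ 2.0 units.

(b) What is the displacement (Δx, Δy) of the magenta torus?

(0.8, 0.4)

The magenta torus started near (2.3, 2.7) and ended near (3.1, 3.1).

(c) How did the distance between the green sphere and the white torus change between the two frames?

-2.6

The distance was about 3.9 in the first image and 1.3 in the second, so they moved 2.6 units closer together.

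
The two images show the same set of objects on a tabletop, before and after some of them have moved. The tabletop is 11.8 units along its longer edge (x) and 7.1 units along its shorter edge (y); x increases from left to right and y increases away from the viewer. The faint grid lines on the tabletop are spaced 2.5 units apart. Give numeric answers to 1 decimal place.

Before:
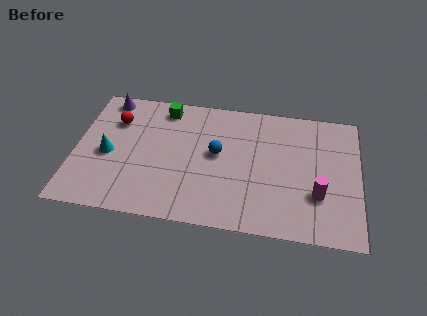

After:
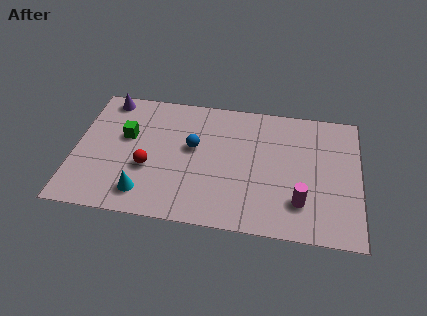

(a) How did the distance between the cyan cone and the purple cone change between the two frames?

+2.2

The distance was about 3.1 in the first image and 5.3 in the second, so they moved 2.2 units further apart.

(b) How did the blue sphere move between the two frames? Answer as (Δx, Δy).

(-1.0, 0.2)

The blue sphere was at about (5.9, 3.9) and moved to about (4.9, 4.1).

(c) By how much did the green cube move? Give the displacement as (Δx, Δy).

(-1.5, -1.8)

The green cube started near (3.6, 6.1) and ended near (2.1, 4.3).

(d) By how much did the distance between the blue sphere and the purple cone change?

-1.0

Before: roughly 5.3 units apart; after: 4.3. That's 1.0 units closer together.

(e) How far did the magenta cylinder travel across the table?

0.9

The magenta cylinder was near (10.1, 2.3) before and (9.4, 1.8) after, so it travelled √(0.7² + 0.5²) ≈ 0.9 units.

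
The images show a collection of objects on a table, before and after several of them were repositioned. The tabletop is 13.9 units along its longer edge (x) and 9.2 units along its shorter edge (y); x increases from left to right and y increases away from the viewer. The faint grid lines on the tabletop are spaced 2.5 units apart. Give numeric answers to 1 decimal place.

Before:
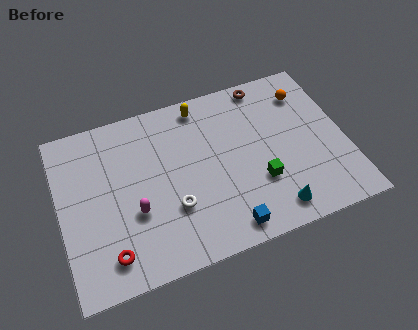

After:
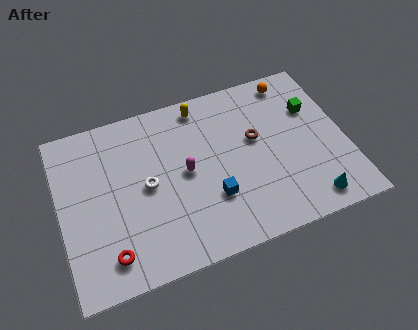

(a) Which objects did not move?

the yellow capsule and the red torus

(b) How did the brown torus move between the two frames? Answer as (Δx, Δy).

(-0.8, -2.9)

The brown torus was at about (10.4, 8.3) and moved to about (9.6, 5.4).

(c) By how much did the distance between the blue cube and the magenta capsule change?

-2.7

They were about 4.8 units apart before and 2.1 after — 2.7 units closer together.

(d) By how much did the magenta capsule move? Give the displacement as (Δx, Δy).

(2.6, 1.3)

From the two frames, the magenta capsule sits at roughly (3.5, 3.4) before and (6.1, 4.7) after.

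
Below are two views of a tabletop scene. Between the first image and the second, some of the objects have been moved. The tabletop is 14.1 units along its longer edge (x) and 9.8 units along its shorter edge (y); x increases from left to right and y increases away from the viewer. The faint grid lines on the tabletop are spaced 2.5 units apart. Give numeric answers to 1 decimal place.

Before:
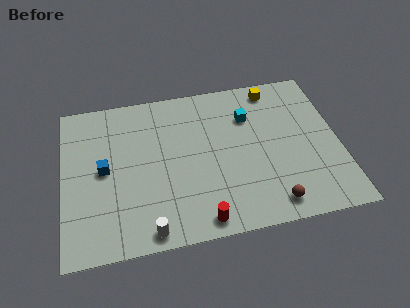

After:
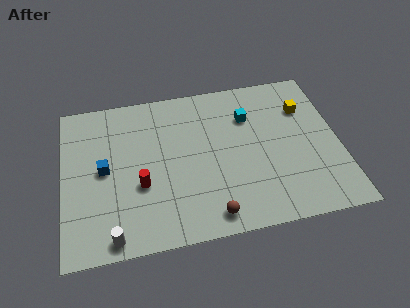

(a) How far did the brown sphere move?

3.1

From (10.4, 1.3) to (7.3, 1.2), the brown sphere covered √(3.1² + 0.1²) ≈ 3.1 units.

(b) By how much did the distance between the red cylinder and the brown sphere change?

+0.6

The distance was about 3.6 in the first image and 4.2 in the second, so they moved 0.6 units further apart.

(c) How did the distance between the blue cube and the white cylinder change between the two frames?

-0.5

Before: roughly 4.6 units apart; after: 4.1. That's 0.5 units closer together.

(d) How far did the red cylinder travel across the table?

4.0

The red cylinder was near (6.8, 1.0) before and (3.9, 3.7) after, so it travelled √(2.9² + 2.7²) ≈ 4.0 units.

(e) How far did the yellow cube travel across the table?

2.2

The yellow cube moved from about (11.0, 8.6) to (12.5, 7.0), a distance of √(1.5² + 1.6²) ≈ 2.2.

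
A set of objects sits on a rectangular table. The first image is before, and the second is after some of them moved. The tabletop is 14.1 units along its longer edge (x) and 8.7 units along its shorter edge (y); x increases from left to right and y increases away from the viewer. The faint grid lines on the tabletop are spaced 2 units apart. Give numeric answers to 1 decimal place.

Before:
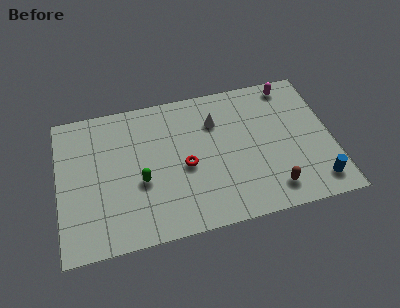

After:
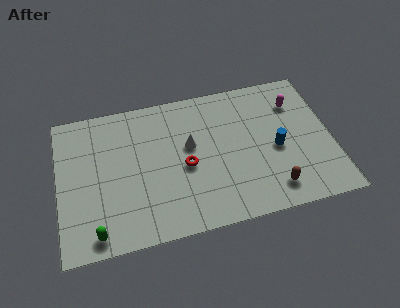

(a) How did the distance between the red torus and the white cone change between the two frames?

-1.7

The distance was about 2.9 in the first image and 1.2 in the second, so they moved 1.7 units closer together.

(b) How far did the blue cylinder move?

3.1

The blue cylinder was near (13.1, 1.4) before and (11.2, 3.9) after, so it travelled √(1.9² + 2.5²) ≈ 3.1 units.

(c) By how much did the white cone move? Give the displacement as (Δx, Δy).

(-1.4, -1.2)

From the two frames, the white cone sits at roughly (8.2, 6.3) before and (6.8, 5.1) after.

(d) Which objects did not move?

the red torus and the brown capsule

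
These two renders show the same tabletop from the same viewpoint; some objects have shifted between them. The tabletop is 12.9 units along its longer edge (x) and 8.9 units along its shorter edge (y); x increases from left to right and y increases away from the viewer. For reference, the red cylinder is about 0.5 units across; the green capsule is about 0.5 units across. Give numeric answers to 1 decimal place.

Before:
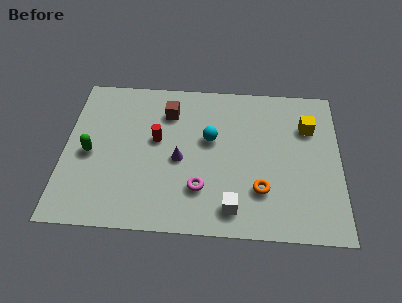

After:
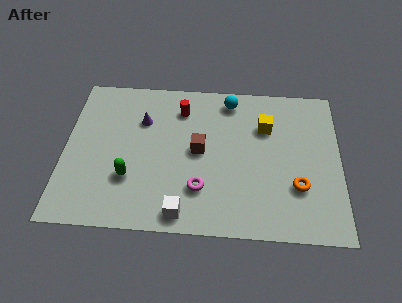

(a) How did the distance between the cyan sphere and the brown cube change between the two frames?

+0.9

Before: roughly 2.5 units apart; after: 3.4. That's 0.9 units further apart.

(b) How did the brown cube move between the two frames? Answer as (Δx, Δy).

(1.5, -2.2)

The brown cube was at about (4.8, 6.8) and moved to about (6.3, 4.6).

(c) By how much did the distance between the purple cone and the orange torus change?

+4.0

They were about 4.1 units apart before and 8.1 after — 4.0 units further apart.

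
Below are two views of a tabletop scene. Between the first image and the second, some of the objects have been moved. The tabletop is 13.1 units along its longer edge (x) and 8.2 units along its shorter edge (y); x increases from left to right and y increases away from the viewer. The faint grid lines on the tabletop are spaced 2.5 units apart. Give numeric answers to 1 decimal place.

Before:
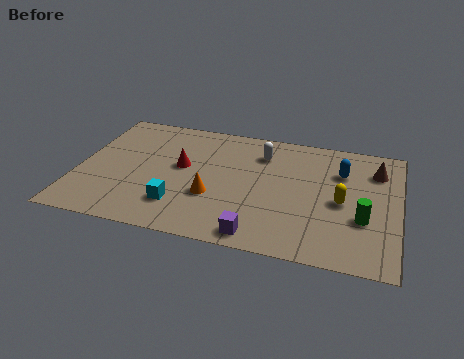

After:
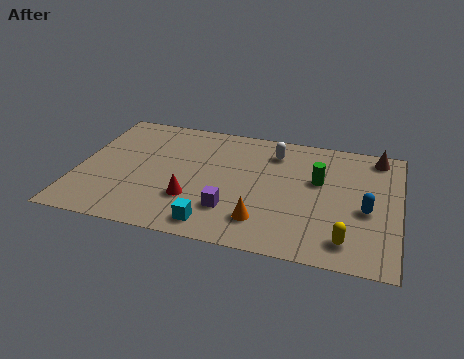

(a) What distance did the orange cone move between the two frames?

2.4

From (5.6, 2.9) to (7.7, 1.8), the orange cone covered √(2.1² + 1.1²) ≈ 2.4 units.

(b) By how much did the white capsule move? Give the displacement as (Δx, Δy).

(0.5, 0.2)

The white capsule started near (7.4, 6.3) and ended near (7.9, 6.5).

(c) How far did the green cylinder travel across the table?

2.8

From (11.7, 2.9) to (9.8, 5.0), the green cylinder covered √(1.9² + 2.1²) ≈ 2.8 units.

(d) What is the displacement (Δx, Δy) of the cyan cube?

(1.5, -0.9)

The cyan cube started near (4.3, 2.0) and ended near (5.8, 1.1).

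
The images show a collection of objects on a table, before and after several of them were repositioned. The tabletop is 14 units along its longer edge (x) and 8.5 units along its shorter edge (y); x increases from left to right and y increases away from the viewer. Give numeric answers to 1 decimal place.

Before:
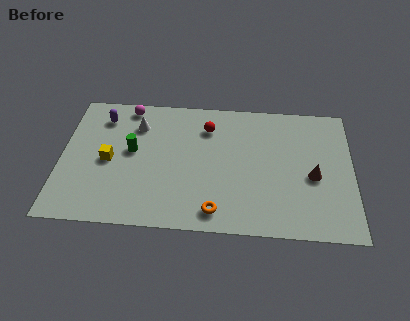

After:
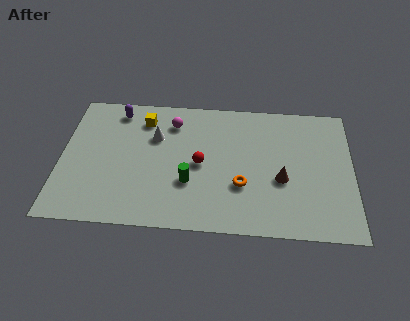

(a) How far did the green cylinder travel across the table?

3.3

The green cylinder was near (3.4, 4.7) before and (6.2, 2.9) after, so it travelled √(2.8² + 1.8²) ≈ 3.3 units.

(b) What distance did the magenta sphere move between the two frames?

2.4

From (3.1, 7.6) to (5.3, 6.7), the magenta sphere covered √(2.2² + 0.9²) ≈ 2.4 units.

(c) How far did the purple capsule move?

0.9

From (1.9, 6.8) to (2.6, 7.3), the purple capsule covered √(0.7² + 0.5²) ≈ 0.9 units.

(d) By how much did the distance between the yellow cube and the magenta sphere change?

-2.3

The distance was about 3.7 in the first image and 1.4 in the second, so they moved 2.3 units closer together.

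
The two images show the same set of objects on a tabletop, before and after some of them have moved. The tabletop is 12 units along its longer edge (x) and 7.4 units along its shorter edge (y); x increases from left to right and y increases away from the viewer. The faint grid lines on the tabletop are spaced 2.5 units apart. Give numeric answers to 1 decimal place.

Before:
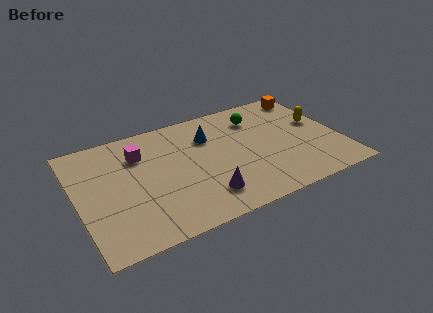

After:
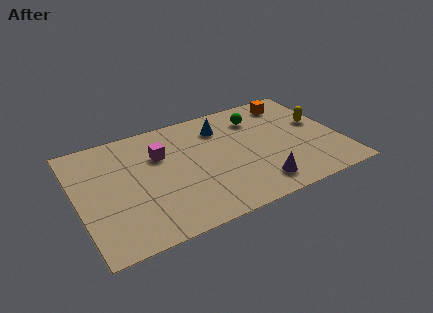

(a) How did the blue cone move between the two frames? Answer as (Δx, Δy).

(0.6, 0.4)

From the two frames, the blue cone sits at roughly (6.2, 5.3) before and (6.8, 5.7) after.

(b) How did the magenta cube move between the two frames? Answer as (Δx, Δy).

(0.9, -0.4)

From the two frames, the magenta cube sits at roughly (3.0, 5.4) before and (3.9, 5.0) after.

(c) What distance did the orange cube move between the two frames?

0.9

The orange cube was near (11.1, 6.4) before and (10.2, 6.2) after, so it travelled √(0.9² + 0.2²) ≈ 0.9 units.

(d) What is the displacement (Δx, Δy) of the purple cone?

(2.4, -0.3)

The purple cone was at about (5.5, 1.6) and moved to about (7.9, 1.3).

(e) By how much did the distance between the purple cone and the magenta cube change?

+0.9

Before: roughly 4.5 units apart; after: 5.4. That's 0.9 units further apart.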